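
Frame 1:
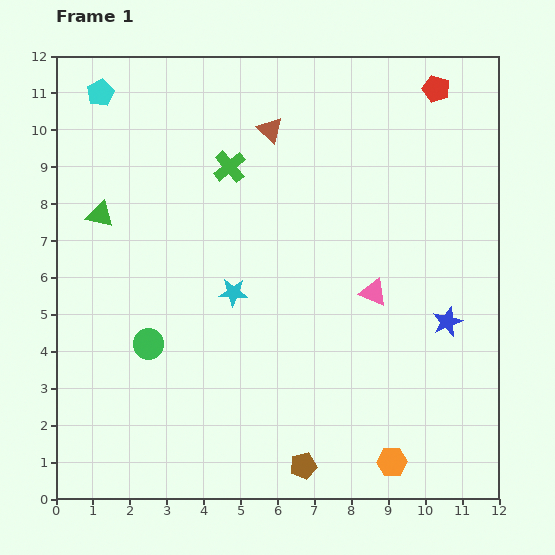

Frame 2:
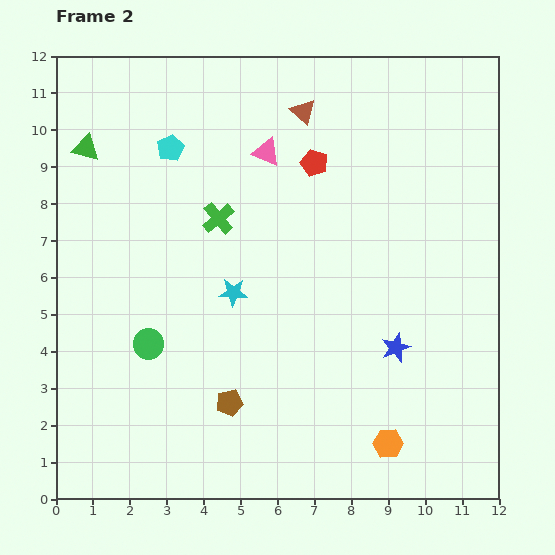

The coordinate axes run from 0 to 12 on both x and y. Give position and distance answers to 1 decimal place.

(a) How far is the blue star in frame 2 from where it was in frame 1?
1.6

The blue star moved from (10.6, 4.8) to (9.2, 4.1), a distance of √(1.4² + 0.7²) ≈ 1.6.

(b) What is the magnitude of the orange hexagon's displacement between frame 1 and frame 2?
0.5

The orange hexagon moved from (9.1, 1.0) to (9.0, 1.5), a distance of √(0.1² + 0.5²) ≈ 0.5.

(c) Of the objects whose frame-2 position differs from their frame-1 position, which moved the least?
the orange hexagon

(moved 0.5)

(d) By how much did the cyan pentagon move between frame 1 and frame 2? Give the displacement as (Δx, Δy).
(1.9, -1.5)

The cyan pentagon was at (1.2, 11.0) in frame 1 and (3.1, 9.5) in frame 2.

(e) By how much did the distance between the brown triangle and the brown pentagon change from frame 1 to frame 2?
-1.0

Distance in frame 1: 9.1. Distance in frame 2: 8.1.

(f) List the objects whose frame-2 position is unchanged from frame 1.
the cyan star, the green circle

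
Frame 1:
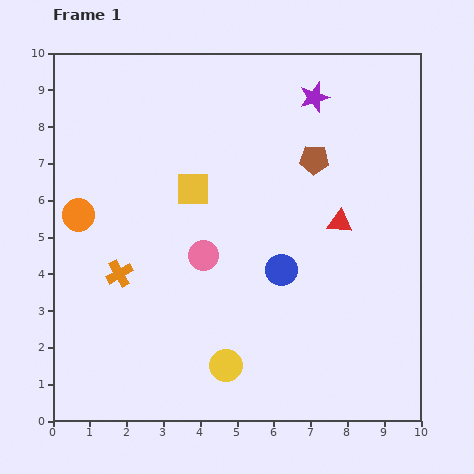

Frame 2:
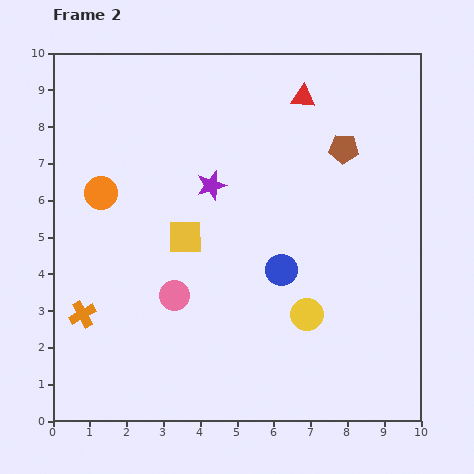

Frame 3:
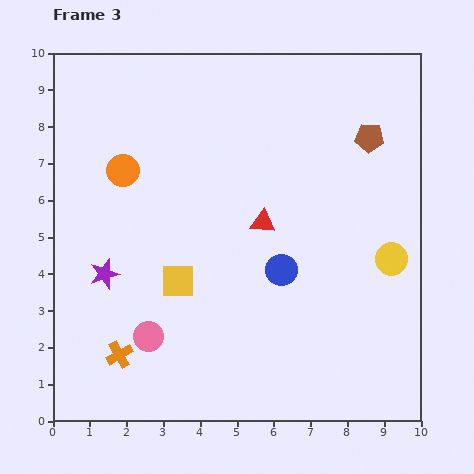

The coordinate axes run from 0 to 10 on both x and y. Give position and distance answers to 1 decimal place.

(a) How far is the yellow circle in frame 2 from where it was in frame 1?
2.6

The yellow circle moved from (4.7, 1.5) to (6.9, 2.9), a distance of √(2.2² + 1.4²) ≈ 2.6.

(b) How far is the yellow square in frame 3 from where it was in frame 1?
2.5

The yellow square moved from (3.8, 6.3) to (3.4, 3.8), a distance of √(0.4² + 2.5²) ≈ 2.5.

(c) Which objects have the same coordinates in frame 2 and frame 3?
the blue circle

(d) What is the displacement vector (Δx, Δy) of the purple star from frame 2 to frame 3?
(-2.9, -2.4)

The purple star was at (4.3, 6.4) in frame 2 and (1.4, 4.0) in frame 3.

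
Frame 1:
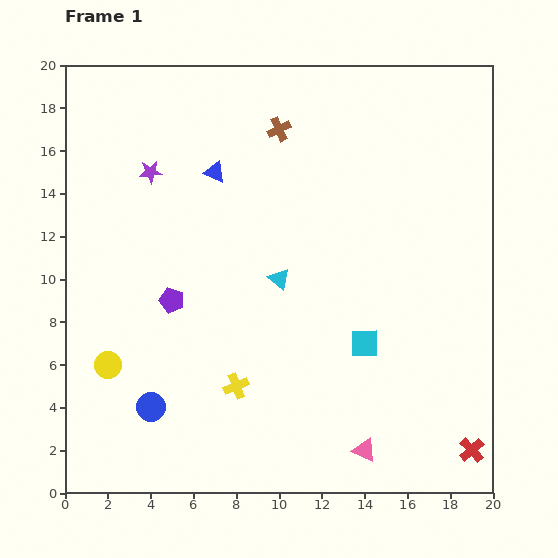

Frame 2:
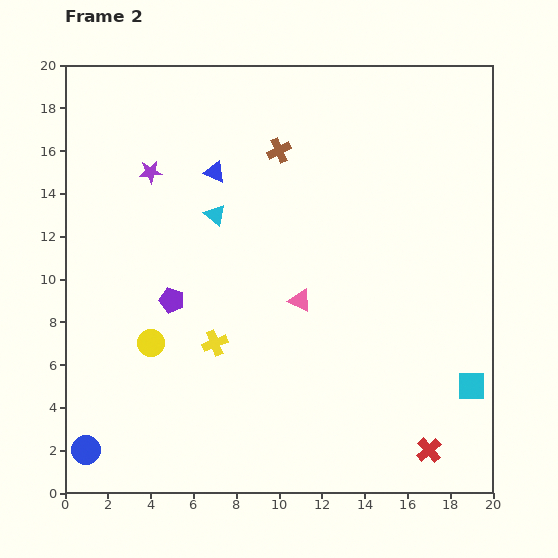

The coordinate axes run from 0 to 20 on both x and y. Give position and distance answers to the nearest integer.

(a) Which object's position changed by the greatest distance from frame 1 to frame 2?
the pink triangle

(moved 8; next 5)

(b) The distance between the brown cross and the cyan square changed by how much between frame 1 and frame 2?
+3

Distance in frame 1: 11. Distance in frame 2: 14.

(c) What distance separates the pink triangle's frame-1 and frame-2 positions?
8

The pink triangle moved from (14, 2) to (11, 9), a distance of √(3² + 7²) ≈ 8.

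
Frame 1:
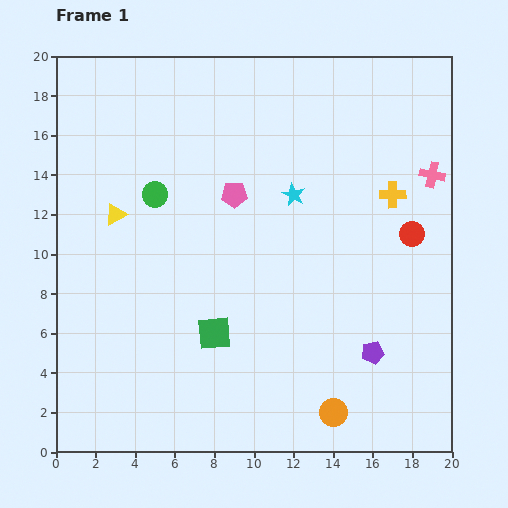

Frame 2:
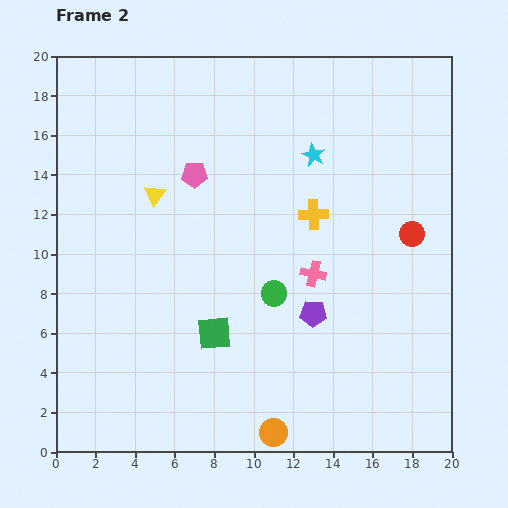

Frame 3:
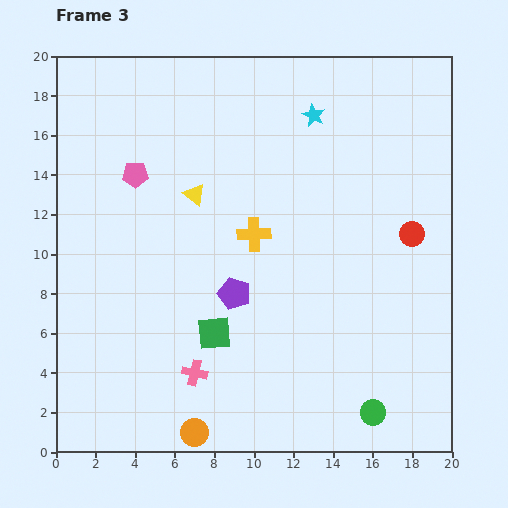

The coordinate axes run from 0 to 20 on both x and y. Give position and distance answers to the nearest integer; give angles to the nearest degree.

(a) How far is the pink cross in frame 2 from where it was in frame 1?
8

The pink cross moved from (19, 14) to (13, 9), a distance of √(6² + 5²) ≈ 8.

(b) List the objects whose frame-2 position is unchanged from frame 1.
the green square, the red circle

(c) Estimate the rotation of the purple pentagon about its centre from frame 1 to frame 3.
30° clockwise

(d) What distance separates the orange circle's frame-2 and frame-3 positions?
4

The orange circle moved from (11, 1) to (7, 1), a distance of √(4² + 0²) ≈ 4.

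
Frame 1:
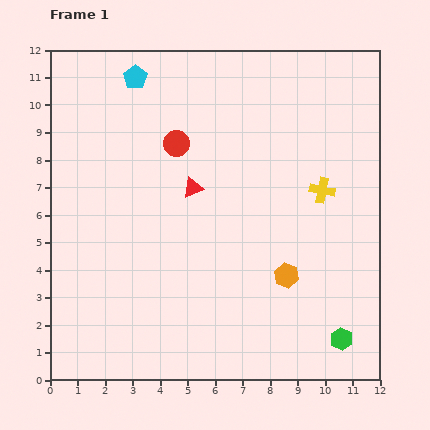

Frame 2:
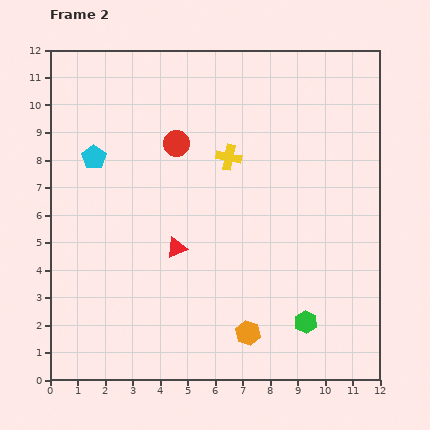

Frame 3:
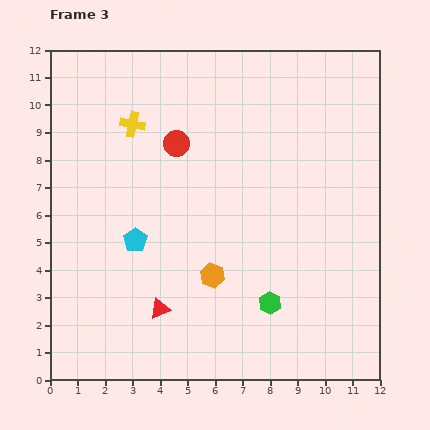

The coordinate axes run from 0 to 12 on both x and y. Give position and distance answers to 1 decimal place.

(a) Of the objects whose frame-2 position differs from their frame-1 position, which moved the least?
the green hexagon

(moved 1.4)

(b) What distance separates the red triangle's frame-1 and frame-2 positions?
2.3

The red triangle moved from (5.2, 7.0) to (4.6, 4.8), a distance of √(0.6² + 2.2²) ≈ 2.3.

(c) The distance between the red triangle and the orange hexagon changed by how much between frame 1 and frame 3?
-2.5

Distance in frame 1: 4.7. Distance in frame 3: 2.2.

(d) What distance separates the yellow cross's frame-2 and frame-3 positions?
3.7

The yellow cross moved from (6.5, 8.1) to (3.0, 9.3), a distance of √(3.5² + 1.2²) ≈ 3.7.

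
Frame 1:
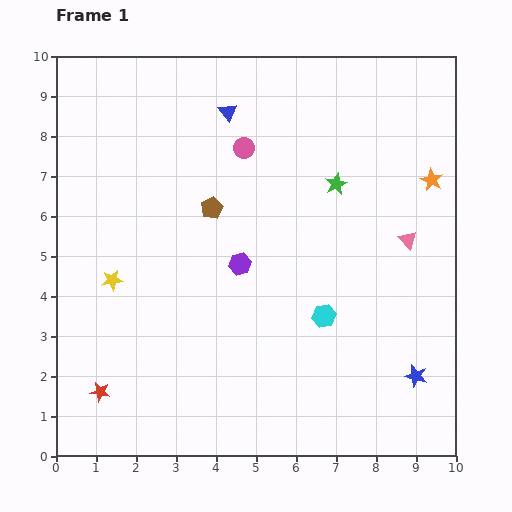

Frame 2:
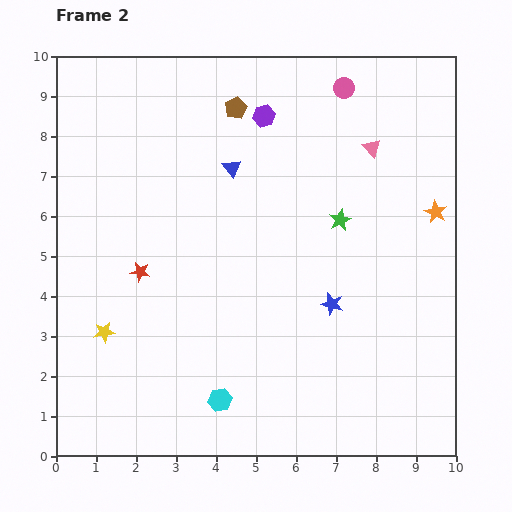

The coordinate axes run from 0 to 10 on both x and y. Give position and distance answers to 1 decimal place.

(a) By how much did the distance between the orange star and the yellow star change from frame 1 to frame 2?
+0.4

Distance in frame 1: 8.4. Distance in frame 2: 8.8.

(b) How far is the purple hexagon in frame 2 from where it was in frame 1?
3.7

The purple hexagon moved from (4.6, 4.8) to (5.2, 8.5), a distance of √(0.6² + 3.7²) ≈ 3.7.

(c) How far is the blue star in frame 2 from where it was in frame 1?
2.8

The blue star moved from (9.0, 2.0) to (6.9, 3.8), a distance of √(2.1² + 1.8²) ≈ 2.8.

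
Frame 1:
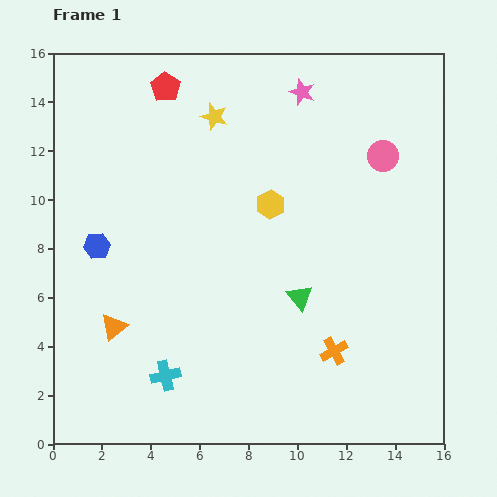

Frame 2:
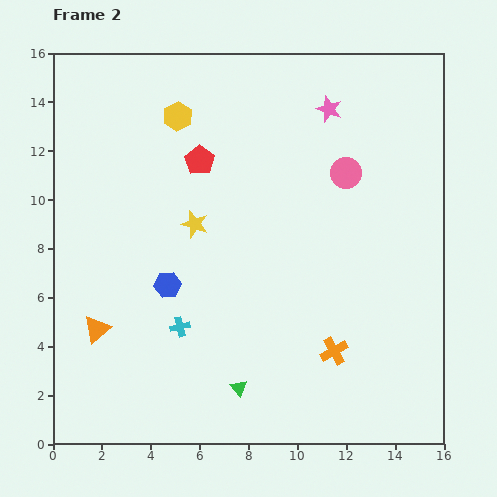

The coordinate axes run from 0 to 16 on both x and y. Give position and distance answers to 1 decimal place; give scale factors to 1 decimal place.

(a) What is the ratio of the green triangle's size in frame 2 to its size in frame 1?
0.7×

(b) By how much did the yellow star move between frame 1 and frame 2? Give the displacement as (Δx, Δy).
(-0.8, -4.4)

The yellow star was at (6.6, 13.4) in frame 1 and (5.8, 9.0) in frame 2.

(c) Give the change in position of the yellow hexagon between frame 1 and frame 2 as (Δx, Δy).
(-3.8, 3.6)

The yellow hexagon was at (8.9, 9.8) in frame 1 and (5.1, 13.4) in frame 2.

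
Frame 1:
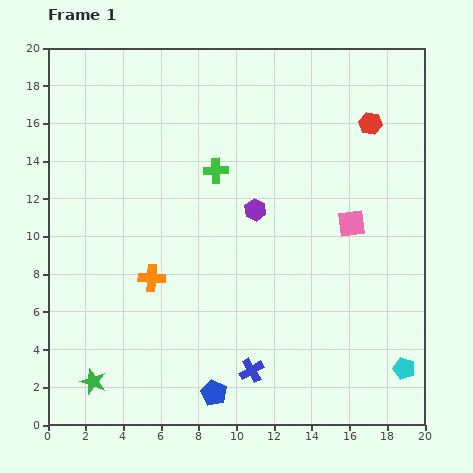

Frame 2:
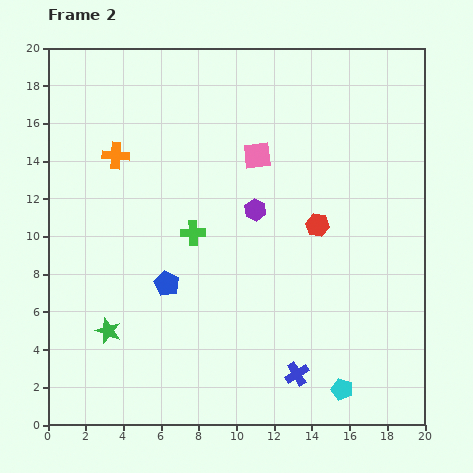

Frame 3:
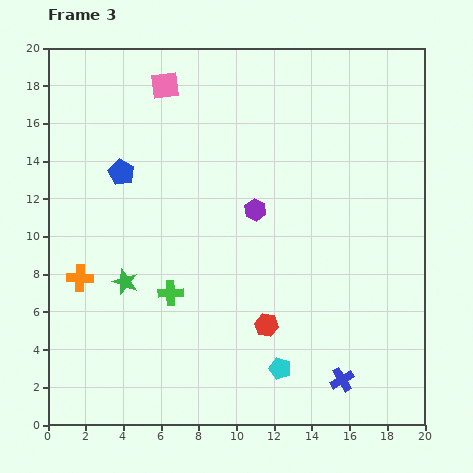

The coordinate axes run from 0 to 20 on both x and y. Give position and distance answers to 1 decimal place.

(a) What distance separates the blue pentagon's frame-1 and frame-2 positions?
6.3

The blue pentagon moved from (8.8, 1.7) to (6.3, 7.5), a distance of √(2.5² + 5.8²) ≈ 6.3.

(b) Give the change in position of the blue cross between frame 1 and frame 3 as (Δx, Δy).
(4.8, -0.5)

The blue cross was at (10.8, 2.9) in frame 1 and (15.6, 2.4) in frame 3.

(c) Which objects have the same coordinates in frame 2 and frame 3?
the purple hexagon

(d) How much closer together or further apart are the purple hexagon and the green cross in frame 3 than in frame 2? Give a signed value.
+2.8

Distance in frame 2: 3.5. Distance in frame 3: 6.3.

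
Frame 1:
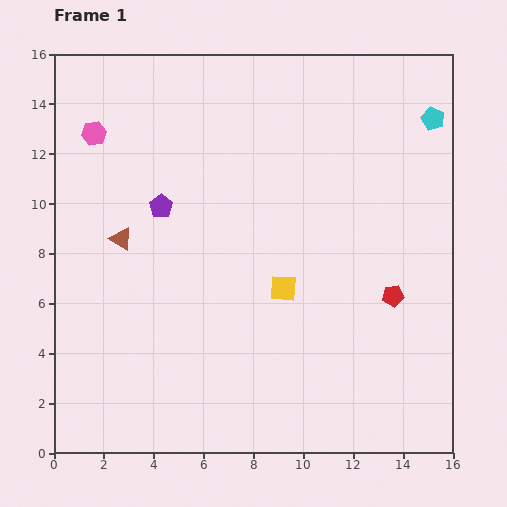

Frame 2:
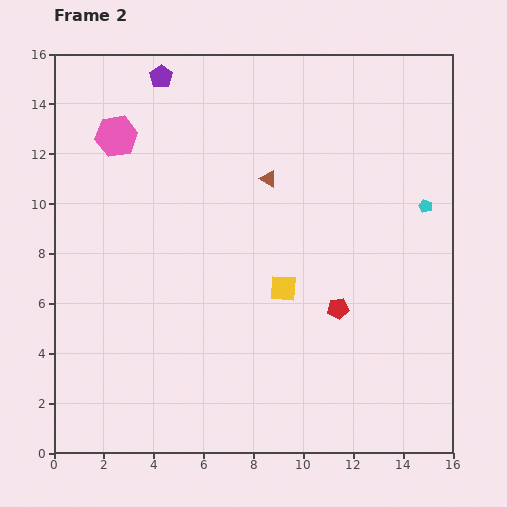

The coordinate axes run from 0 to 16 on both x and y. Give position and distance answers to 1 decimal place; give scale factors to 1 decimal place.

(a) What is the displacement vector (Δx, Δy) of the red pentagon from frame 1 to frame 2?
(-2.2, -0.5)

The red pentagon was at (13.6, 6.3) in frame 1 and (11.4, 5.8) in frame 2.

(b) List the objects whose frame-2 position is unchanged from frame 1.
the yellow square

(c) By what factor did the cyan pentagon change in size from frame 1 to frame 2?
0.6×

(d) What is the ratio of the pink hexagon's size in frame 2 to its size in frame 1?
1.7×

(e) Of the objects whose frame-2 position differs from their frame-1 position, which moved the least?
the pink hexagon

(moved 0.9)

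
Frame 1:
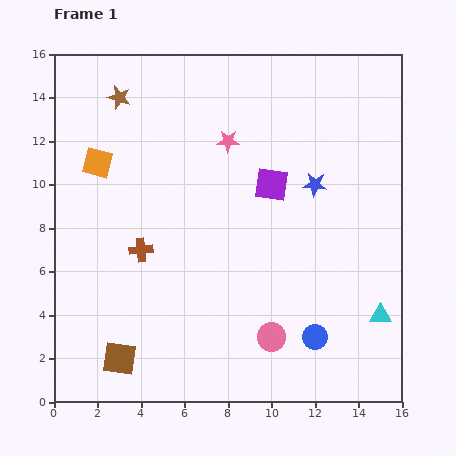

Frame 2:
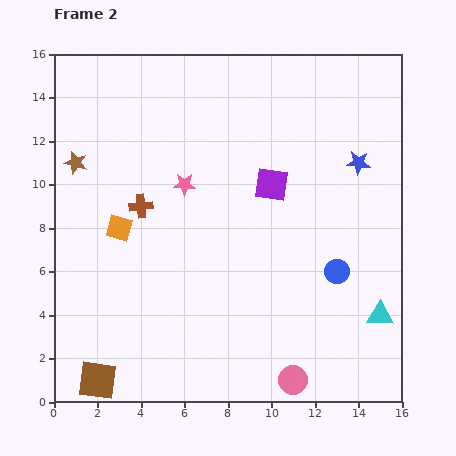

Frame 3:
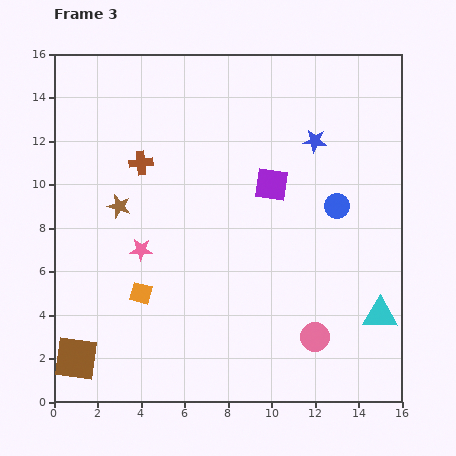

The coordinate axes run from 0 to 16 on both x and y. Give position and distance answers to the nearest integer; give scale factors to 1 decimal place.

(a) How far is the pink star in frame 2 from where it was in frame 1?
3

The pink star moved from (8, 12) to (6, 10), a distance of √(2² + 2²) ≈ 3.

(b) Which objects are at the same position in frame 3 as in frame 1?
the purple square, the cyan triangle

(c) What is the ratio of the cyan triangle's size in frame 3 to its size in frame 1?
1.6×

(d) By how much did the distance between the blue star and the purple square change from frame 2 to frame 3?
-1

Distance in frame 2: 4. Distance in frame 3: 3.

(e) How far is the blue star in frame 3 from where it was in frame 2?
2

The blue star moved from (14, 11) to (12, 12), a distance of √(2² + 1²) ≈ 2.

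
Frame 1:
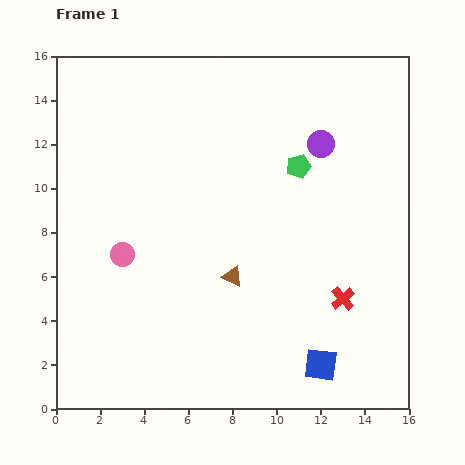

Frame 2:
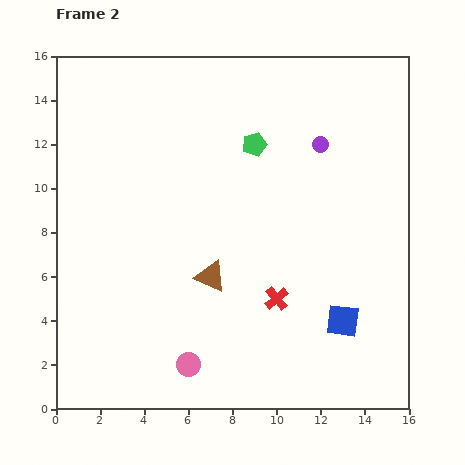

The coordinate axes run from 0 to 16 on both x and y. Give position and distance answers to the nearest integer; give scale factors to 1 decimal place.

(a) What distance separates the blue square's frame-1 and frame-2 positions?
2

The blue square moved from (12, 2) to (13, 4), a distance of √(1² + 2²) ≈ 2.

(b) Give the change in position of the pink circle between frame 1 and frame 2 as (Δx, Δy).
(3, -5)

The pink circle was at (3, 7) in frame 1 and (6, 2) in frame 2.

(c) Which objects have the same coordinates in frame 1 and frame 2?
the purple circle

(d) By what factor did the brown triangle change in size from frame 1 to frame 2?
1.5×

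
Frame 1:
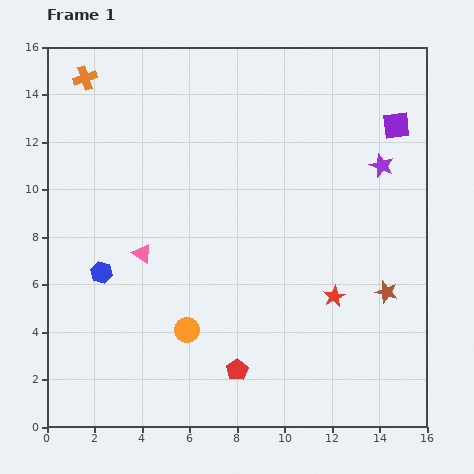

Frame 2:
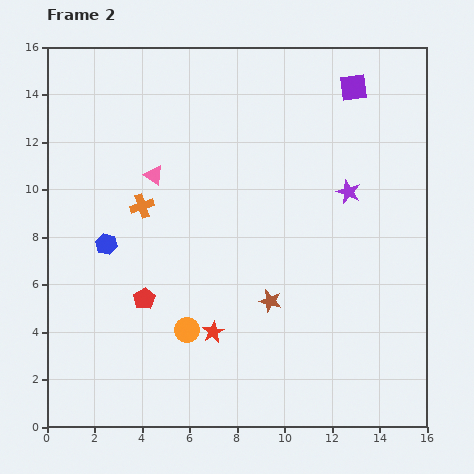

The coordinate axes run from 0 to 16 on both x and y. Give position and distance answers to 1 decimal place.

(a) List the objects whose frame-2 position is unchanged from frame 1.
the orange circle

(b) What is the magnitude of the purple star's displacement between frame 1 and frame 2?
1.8

The purple star moved from (14.1, 11.0) to (12.7, 9.9), a distance of √(1.4² + 1.1²) ≈ 1.8.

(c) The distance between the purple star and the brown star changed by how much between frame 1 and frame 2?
+0.4

Distance in frame 1: 5.3. Distance in frame 2: 5.7.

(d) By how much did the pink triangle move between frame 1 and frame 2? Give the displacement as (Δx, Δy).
(0.5, 3.3)

The pink triangle was at (4.0, 7.3) in frame 1 and (4.5, 10.6) in frame 2.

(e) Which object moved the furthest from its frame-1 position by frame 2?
the orange cross

(moved 5.9; next 5.3)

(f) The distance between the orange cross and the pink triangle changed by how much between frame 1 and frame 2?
-6.4

Distance in frame 1: 7.8. Distance in frame 2: 1.4.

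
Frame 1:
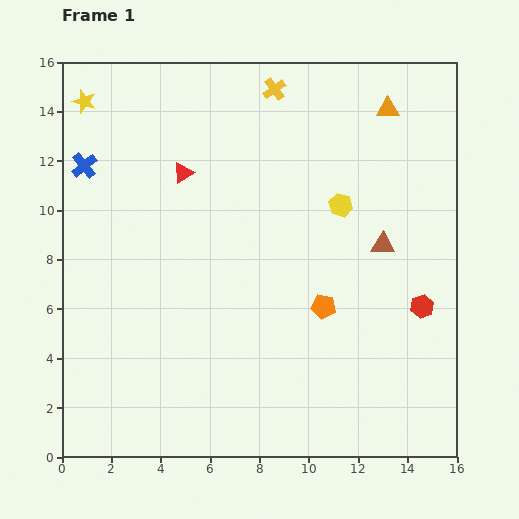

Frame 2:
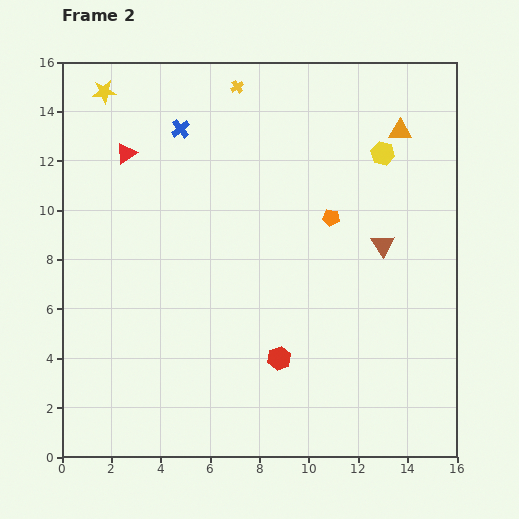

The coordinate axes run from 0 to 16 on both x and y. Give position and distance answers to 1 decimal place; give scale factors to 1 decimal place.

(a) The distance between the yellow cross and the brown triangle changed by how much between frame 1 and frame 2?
+1.0

Distance in frame 1: 7.7. Distance in frame 2: 8.7.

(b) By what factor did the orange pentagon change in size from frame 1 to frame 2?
0.7×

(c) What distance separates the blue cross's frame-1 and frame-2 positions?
4.2

The blue cross moved from (0.9, 11.8) to (4.8, 13.3), a distance of √(3.9² + 1.5²) ≈ 4.2.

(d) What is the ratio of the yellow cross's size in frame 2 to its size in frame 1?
0.6×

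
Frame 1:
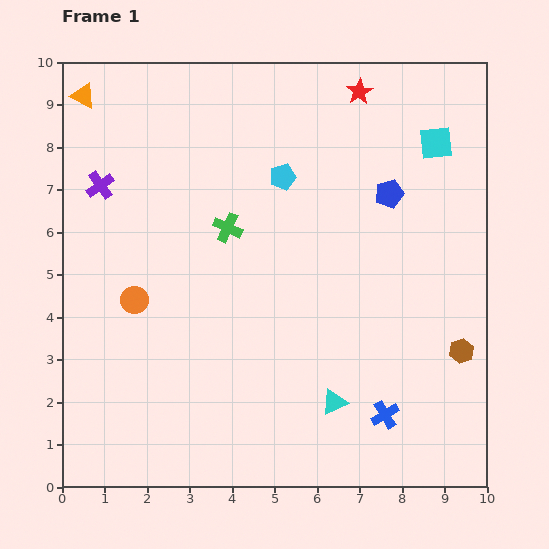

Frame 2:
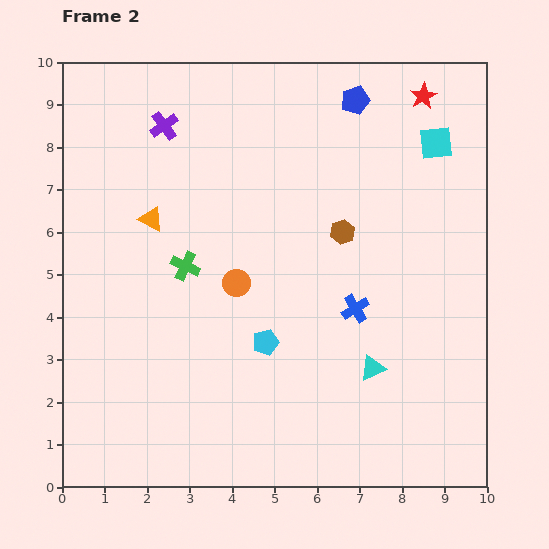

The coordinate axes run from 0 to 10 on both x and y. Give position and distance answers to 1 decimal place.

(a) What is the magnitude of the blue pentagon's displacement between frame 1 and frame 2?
2.3

The blue pentagon moved from (7.7, 6.9) to (6.9, 9.1), a distance of √(0.8² + 2.2²) ≈ 2.3.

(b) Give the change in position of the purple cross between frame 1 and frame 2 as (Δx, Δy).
(1.5, 1.4)

The purple cross was at (0.9, 7.1) in frame 1 and (2.4, 8.5) in frame 2.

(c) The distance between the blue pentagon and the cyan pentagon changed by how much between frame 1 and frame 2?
+3.6

Distance in frame 1: 2.5. Distance in frame 2: 6.1.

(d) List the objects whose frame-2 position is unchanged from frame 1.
the cyan square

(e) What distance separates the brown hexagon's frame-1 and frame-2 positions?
4.0

The brown hexagon moved from (9.4, 3.2) to (6.6, 6.0), a distance of √(2.8² + 2.8²) ≈ 4.0.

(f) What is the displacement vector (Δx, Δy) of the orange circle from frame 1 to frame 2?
(2.4, 0.4)

The orange circle was at (1.7, 4.4) in frame 1 and (4.1, 4.8) in frame 2.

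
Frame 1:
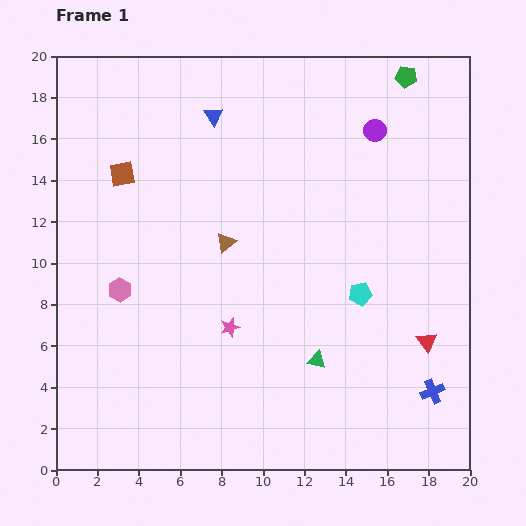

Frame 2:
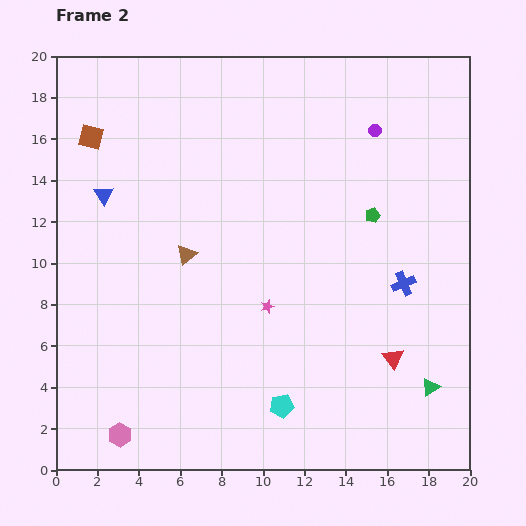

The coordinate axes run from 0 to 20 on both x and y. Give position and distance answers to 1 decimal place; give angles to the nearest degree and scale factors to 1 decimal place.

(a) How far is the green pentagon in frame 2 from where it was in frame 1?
6.9

The green pentagon moved from (16.9, 19.0) to (15.3, 12.3), a distance of √(1.6² + 6.7²) ≈ 6.9.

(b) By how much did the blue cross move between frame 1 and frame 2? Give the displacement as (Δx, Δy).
(-1.4, 5.2)

The blue cross was at (18.2, 3.8) in frame 1 and (16.8, 9.0) in frame 2.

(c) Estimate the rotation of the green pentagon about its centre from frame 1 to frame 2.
28° counter-clockwise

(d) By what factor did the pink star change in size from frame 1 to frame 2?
0.7×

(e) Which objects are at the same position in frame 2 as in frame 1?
the purple circle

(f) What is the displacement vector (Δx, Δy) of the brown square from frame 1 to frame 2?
(-1.5, 1.8)

The brown square was at (3.2, 14.3) in frame 1 and (1.7, 16.1) in frame 2.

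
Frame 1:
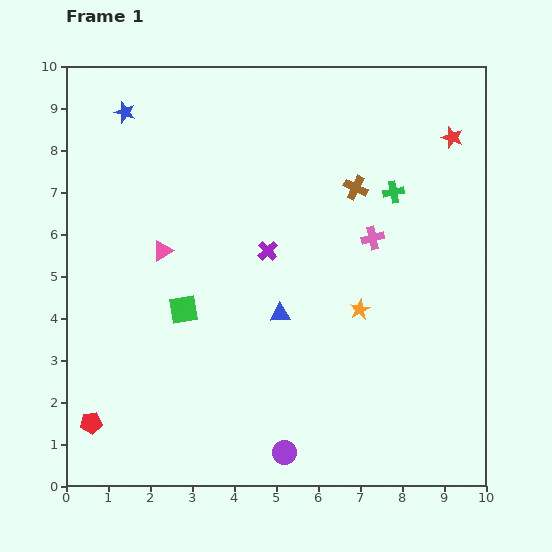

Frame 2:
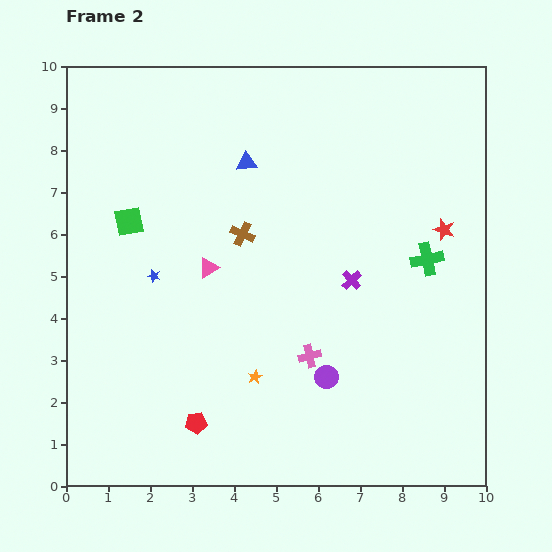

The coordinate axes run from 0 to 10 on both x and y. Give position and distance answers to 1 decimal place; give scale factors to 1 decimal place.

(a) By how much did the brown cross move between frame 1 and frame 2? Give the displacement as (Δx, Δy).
(-2.7, -1.1)

The brown cross was at (6.9, 7.1) in frame 1 and (4.2, 6.0) in frame 2.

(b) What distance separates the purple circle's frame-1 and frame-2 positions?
2.1

The purple circle moved from (5.2, 0.8) to (6.2, 2.6), a distance of √(1.0² + 1.8²) ≈ 2.1.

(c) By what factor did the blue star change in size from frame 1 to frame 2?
0.6×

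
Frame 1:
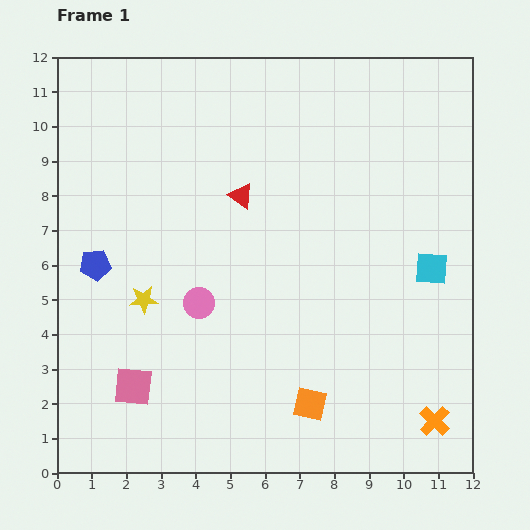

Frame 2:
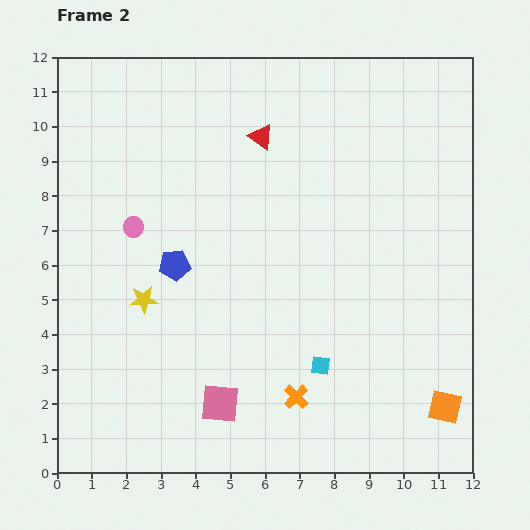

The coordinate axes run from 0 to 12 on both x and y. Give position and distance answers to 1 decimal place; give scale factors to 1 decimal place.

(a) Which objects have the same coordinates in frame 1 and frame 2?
the yellow star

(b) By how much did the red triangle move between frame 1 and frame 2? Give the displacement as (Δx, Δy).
(0.6, 1.7)

The red triangle was at (5.3, 8.0) in frame 1 and (5.9, 9.7) in frame 2.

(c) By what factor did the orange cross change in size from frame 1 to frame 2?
0.8×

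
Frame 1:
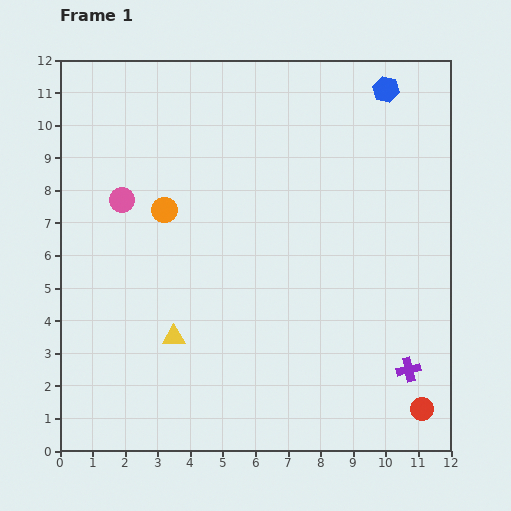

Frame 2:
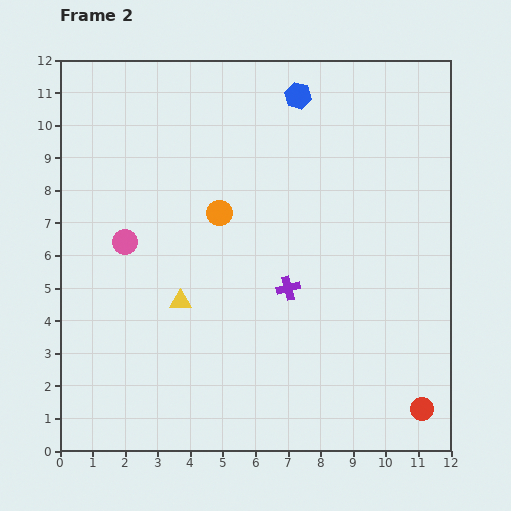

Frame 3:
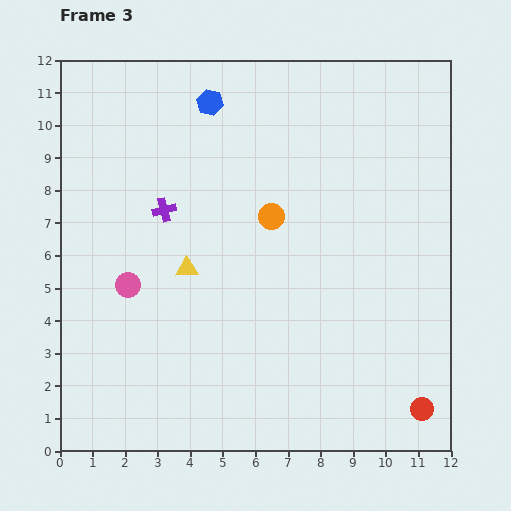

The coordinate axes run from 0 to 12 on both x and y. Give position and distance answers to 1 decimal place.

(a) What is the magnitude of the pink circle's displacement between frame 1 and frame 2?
1.3

The pink circle moved from (1.9, 7.7) to (2.0, 6.4), a distance of √(0.1² + 1.3²) ≈ 1.3.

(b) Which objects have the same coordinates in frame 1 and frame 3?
the red circle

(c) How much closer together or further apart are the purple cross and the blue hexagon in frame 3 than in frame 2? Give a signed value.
-2.3

Distance in frame 2: 5.9. Distance in frame 3: 3.6.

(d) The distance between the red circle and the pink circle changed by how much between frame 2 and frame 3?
-0.6

Distance in frame 2: 10.4. Distance in frame 3: 9.8.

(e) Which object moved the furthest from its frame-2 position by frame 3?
the purple cross

(moved 4.5; next 2.7)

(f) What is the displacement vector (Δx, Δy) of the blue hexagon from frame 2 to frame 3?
(-2.7, -0.2)

The blue hexagon was at (7.3, 10.9) in frame 2 and (4.6, 10.7) in frame 3.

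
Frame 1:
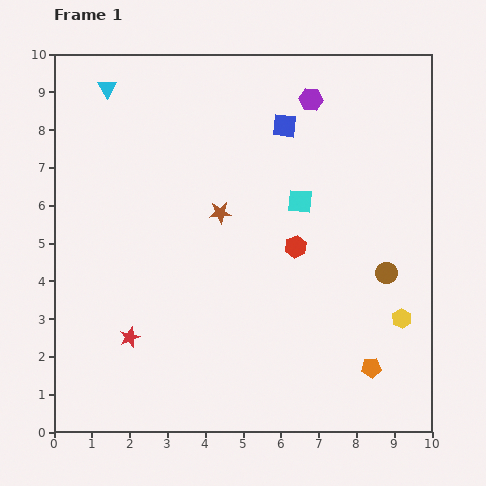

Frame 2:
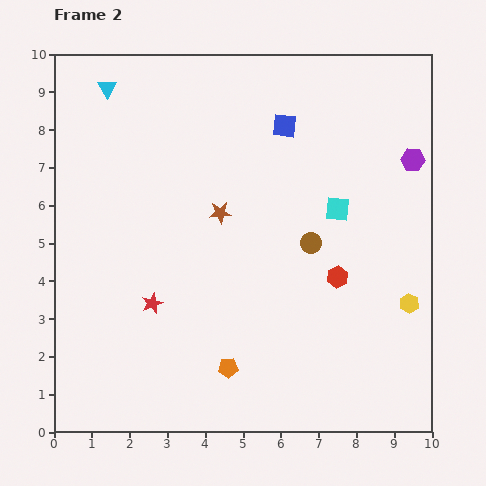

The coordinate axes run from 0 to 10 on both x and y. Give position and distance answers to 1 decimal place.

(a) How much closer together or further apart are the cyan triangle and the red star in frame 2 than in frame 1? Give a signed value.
-0.8

Distance in frame 1: 6.6. Distance in frame 2: 5.8.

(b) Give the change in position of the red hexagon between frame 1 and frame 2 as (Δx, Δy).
(1.1, -0.8)

The red hexagon was at (6.4, 4.9) in frame 1 and (7.5, 4.1) in frame 2.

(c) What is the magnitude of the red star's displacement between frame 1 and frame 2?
1.1

The red star moved from (2.0, 2.5) to (2.6, 3.4), a distance of √(0.6² + 0.9²) ≈ 1.1.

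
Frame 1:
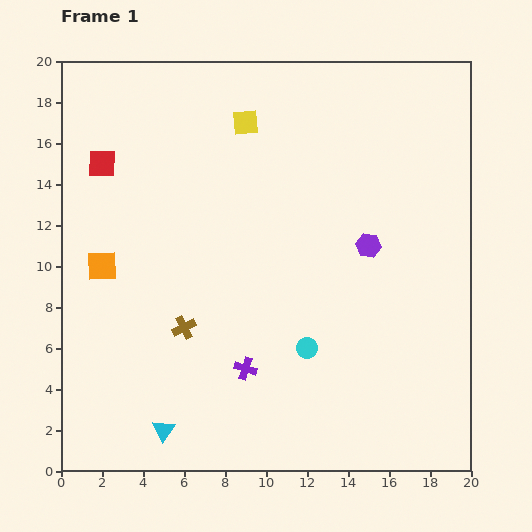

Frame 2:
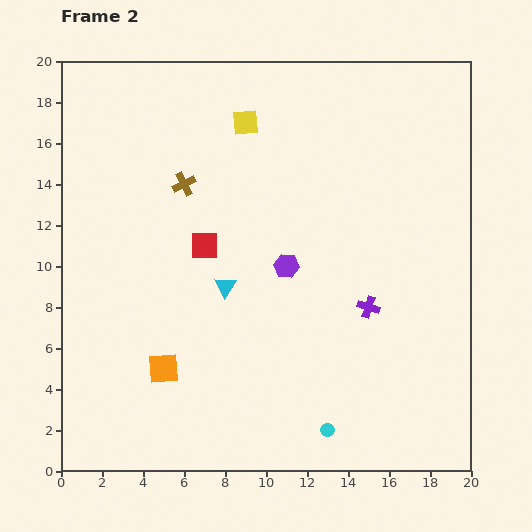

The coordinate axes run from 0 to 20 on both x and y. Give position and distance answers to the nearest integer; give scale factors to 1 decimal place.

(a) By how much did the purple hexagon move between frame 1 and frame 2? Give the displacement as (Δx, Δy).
(-4, -1)

The purple hexagon was at (15, 11) in frame 1 and (11, 10) in frame 2.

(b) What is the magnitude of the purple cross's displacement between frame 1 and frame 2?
7

The purple cross moved from (9, 5) to (15, 8), a distance of √(6² + 3²) ≈ 7.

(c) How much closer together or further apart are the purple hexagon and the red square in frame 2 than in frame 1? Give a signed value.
-10

Distance in frame 1: 14. Distance in frame 2: 4.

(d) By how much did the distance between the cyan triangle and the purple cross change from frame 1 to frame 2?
+2

Distance in frame 1: 5. Distance in frame 2: 7.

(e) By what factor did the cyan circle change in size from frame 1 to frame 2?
0.6×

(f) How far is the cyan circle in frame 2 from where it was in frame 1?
4

The cyan circle moved from (12, 6) to (13, 2), a distance of √(1² + 4²) ≈ 4.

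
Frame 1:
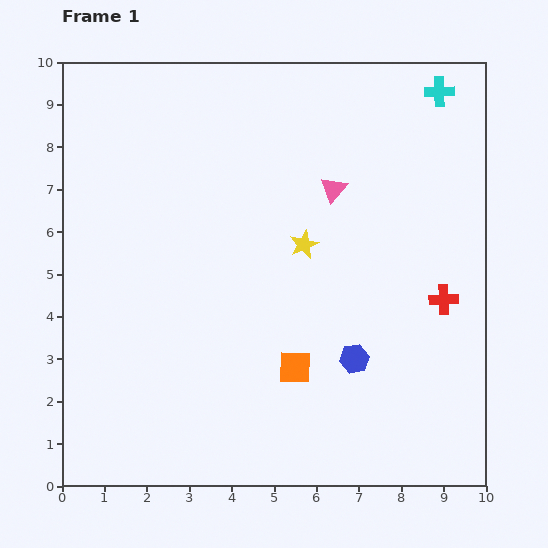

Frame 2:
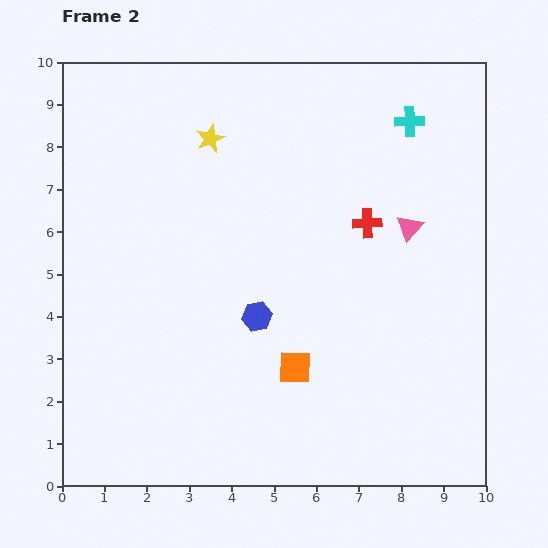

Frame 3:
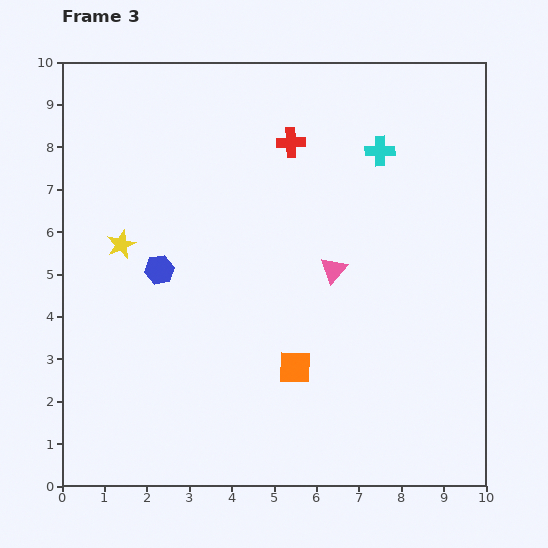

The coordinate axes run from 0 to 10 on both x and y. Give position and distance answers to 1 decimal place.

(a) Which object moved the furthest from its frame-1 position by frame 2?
the yellow star

(moved 3.3; next 2.5)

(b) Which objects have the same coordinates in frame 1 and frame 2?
the orange square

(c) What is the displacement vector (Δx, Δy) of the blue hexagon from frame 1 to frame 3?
(-4.6, 2.1)

The blue hexagon was at (6.9, 3.0) in frame 1 and (2.3, 5.1) in frame 3.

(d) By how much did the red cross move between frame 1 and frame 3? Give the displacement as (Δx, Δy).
(-3.6, 3.7)

The red cross was at (9.0, 4.4) in frame 1 and (5.4, 8.1) in frame 3.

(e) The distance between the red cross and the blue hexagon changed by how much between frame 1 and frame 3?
+1.8

Distance in frame 1: 2.5. Distance in frame 3: 4.3.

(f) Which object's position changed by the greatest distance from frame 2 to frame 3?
the yellow star

(moved 3.3; next 2.6)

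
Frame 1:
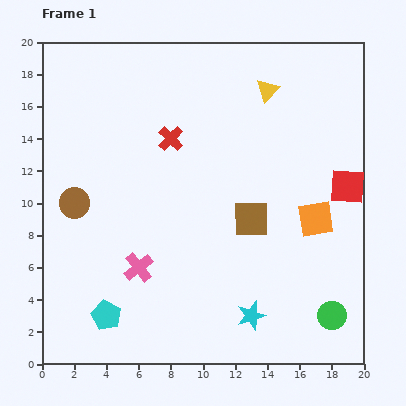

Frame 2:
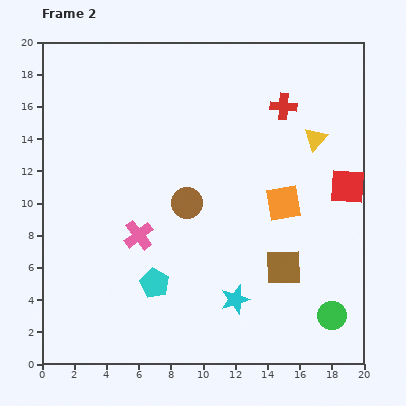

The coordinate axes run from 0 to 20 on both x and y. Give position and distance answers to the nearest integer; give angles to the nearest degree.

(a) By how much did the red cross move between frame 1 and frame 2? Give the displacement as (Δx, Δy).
(7, 2)

The red cross was at (8, 14) in frame 1 and (15, 16) in frame 2.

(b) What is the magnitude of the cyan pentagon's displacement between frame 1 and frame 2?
4

The cyan pentagon moved from (4, 3) to (7, 5), a distance of √(3² + 2²) ≈ 4.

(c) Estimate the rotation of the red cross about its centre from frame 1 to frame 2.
40° counter-clockwise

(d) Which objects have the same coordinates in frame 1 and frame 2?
the red square, the green circle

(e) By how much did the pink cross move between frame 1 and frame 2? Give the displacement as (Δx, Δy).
(0, 2)

The pink cross was at (6, 6) in frame 1 and (6, 8) in frame 2.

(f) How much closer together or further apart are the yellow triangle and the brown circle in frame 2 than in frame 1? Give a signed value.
-5

Distance in frame 1: 14. Distance in frame 2: 9.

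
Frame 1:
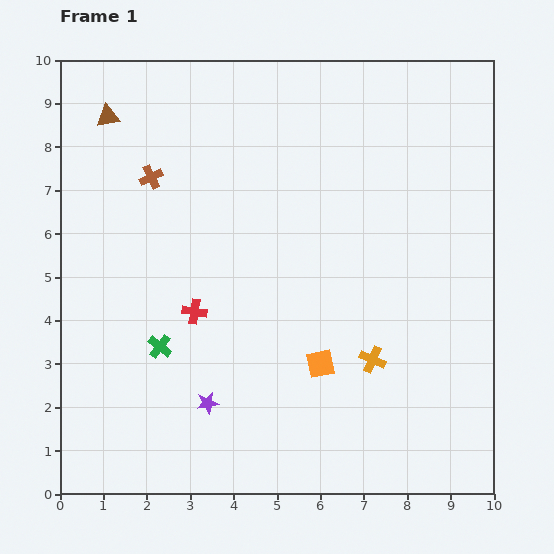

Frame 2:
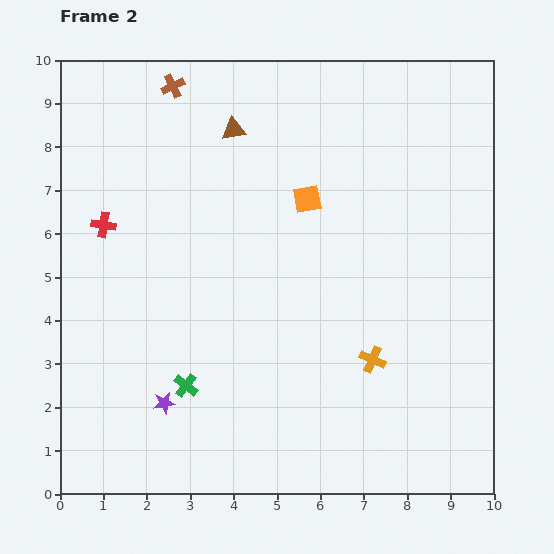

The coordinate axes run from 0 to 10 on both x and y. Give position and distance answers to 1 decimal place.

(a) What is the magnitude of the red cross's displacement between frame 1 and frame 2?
2.9

The red cross moved from (3.1, 4.2) to (1.0, 6.2), a distance of √(2.1² + 2.0²) ≈ 2.9.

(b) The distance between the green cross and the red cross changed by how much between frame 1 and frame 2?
+3.1

Distance in frame 1: 1.1. Distance in frame 2: 4.2.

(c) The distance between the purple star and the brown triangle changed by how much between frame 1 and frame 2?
-0.5

Distance in frame 1: 7.0. Distance in frame 2: 6.5.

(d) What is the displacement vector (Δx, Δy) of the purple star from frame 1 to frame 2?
(-1.0, 0.0)

The purple star was at (3.4, 2.1) in frame 1 and (2.4, 2.1) in frame 2.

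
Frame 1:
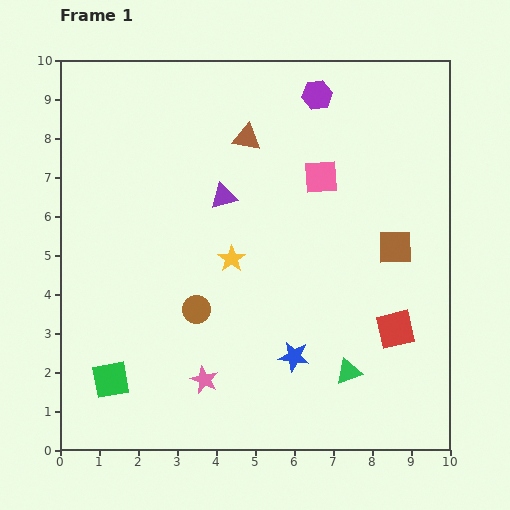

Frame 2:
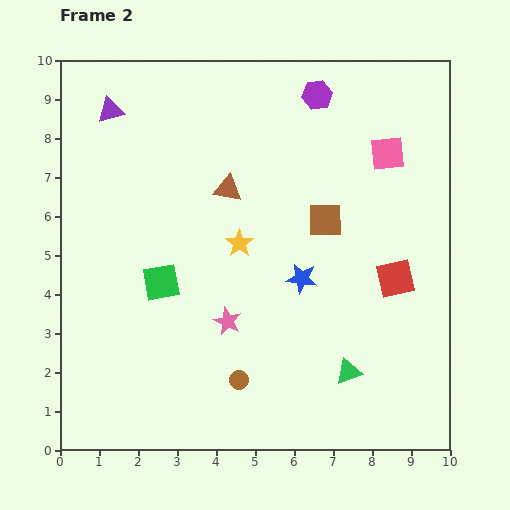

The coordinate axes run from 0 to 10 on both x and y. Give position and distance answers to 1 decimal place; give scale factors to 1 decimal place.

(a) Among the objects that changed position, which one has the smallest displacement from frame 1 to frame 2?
the yellow star

(moved 0.4)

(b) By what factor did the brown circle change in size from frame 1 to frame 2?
0.7×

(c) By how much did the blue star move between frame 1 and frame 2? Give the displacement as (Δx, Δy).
(0.2, 2.0)

The blue star was at (6.0, 2.4) in frame 1 and (6.2, 4.4) in frame 2.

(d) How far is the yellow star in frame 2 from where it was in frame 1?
0.4

The yellow star moved from (4.4, 4.9) to (4.6, 5.3), a distance of √(0.2² + 0.4²) ≈ 0.4.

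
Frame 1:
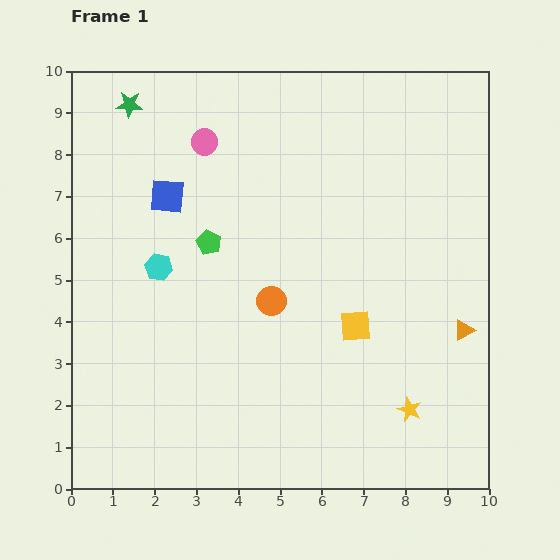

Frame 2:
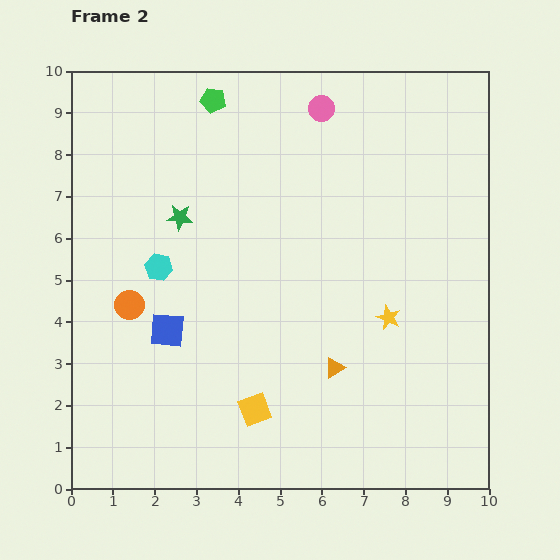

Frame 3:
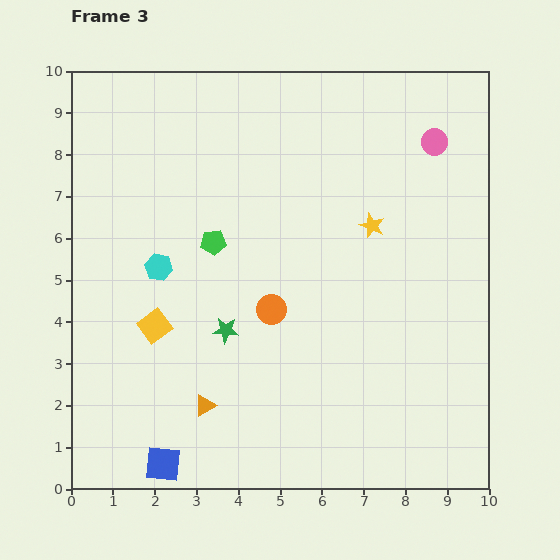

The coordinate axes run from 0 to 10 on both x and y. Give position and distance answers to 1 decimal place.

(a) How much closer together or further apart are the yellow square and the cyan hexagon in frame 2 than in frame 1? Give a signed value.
-0.8

Distance in frame 1: 4.9. Distance in frame 2: 4.1.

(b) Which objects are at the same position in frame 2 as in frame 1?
the cyan hexagon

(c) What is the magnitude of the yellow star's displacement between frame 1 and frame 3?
4.5

The yellow star moved from (8.1, 1.9) to (7.2, 6.3), a distance of √(0.9² + 4.4²) ≈ 4.5.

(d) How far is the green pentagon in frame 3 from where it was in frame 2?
3.4

The green pentagon moved from (3.4, 9.3) to (3.4, 5.9), a distance of √(0.0² + 3.4²) ≈ 3.4.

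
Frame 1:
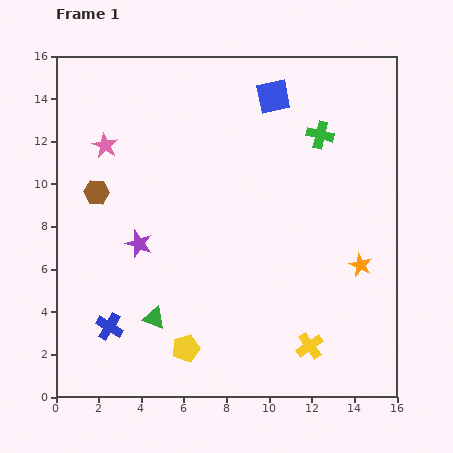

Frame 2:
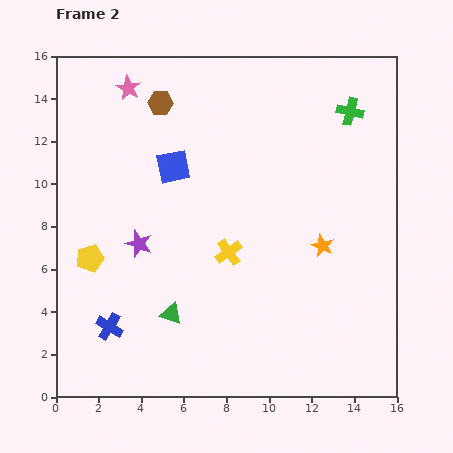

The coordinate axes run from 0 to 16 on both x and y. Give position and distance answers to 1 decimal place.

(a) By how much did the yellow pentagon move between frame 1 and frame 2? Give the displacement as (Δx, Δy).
(-4.5, 4.2)

The yellow pentagon was at (6.1, 2.3) in frame 1 and (1.6, 6.5) in frame 2.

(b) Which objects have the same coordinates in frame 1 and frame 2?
the purple star, the blue cross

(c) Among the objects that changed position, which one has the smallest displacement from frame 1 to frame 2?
the green triangle

(moved 0.8)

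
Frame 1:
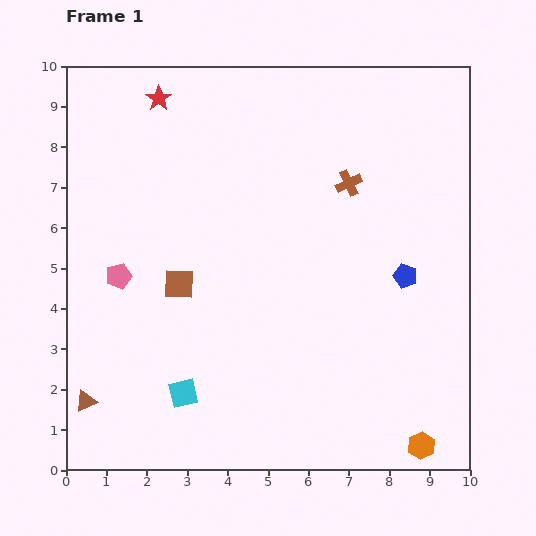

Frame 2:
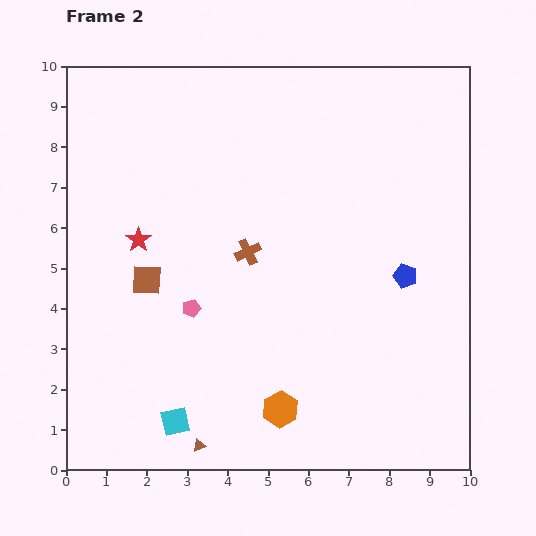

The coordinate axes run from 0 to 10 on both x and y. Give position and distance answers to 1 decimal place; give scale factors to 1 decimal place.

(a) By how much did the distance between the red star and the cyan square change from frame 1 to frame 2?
-2.7

Distance in frame 1: 7.3. Distance in frame 2: 4.6.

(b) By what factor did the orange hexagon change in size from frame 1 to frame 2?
1.3×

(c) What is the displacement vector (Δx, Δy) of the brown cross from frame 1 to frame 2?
(-2.5, -1.7)

The brown cross was at (7.0, 7.1) in frame 1 and (4.5, 5.4) in frame 2.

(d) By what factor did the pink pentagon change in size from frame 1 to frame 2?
0.7×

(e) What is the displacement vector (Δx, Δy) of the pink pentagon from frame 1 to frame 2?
(1.8, -0.8)

The pink pentagon was at (1.3, 4.8) in frame 1 and (3.1, 4.0) in frame 2.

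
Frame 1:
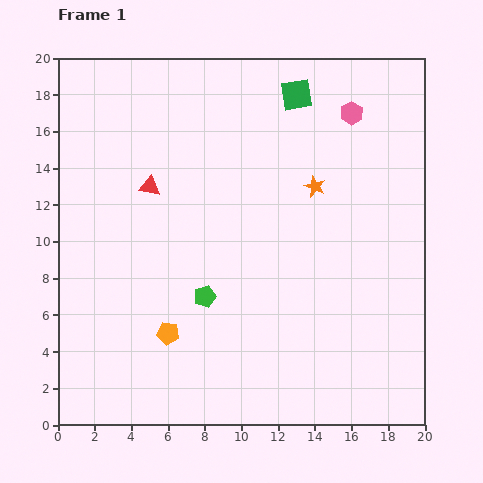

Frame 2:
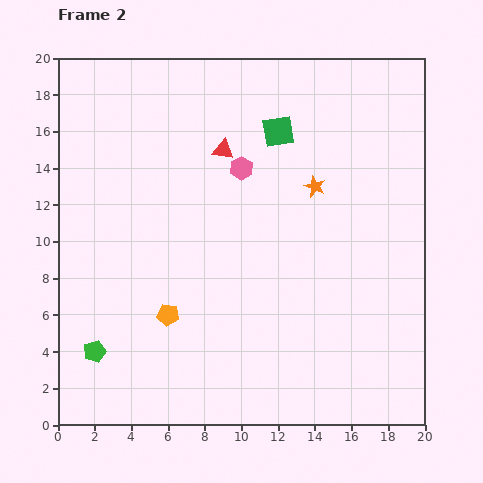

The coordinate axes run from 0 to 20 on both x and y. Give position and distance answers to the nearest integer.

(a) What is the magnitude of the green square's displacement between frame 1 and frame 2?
2

The green square moved from (13, 18) to (12, 16), a distance of √(1² + 2²) ≈ 2.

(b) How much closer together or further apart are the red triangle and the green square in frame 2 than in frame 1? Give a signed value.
-6

Distance in frame 1: 9. Distance in frame 2: 3.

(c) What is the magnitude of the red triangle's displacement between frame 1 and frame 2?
4

The red triangle moved from (5, 13) to (9, 15), a distance of √(4² + 2²) ≈ 4.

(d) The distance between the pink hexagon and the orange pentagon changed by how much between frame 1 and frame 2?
-7

Distance in frame 1: 16. Distance in frame 2: 9.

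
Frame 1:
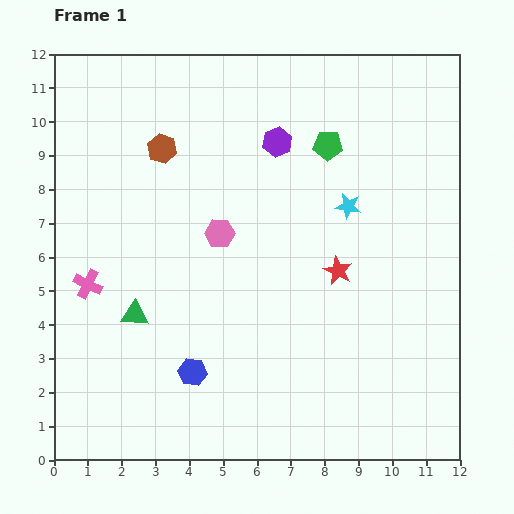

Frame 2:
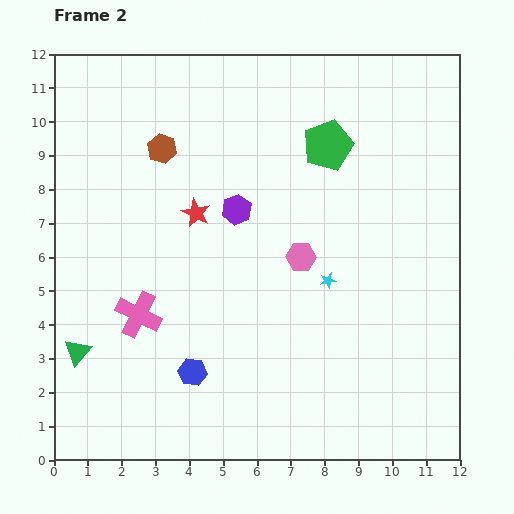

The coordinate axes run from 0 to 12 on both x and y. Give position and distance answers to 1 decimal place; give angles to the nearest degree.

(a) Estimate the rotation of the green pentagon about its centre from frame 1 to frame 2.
22° counter-clockwise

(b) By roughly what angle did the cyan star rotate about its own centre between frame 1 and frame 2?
22° counter-clockwise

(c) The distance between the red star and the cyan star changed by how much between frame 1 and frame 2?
+2.5

Distance in frame 1: 1.9. Distance in frame 2: 4.4.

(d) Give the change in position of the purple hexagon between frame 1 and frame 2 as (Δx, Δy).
(-1.2, -2.0)

The purple hexagon was at (6.6, 9.4) in frame 1 and (5.4, 7.4) in frame 2.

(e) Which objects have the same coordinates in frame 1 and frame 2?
the blue hexagon, the brown hexagon, the green pentagon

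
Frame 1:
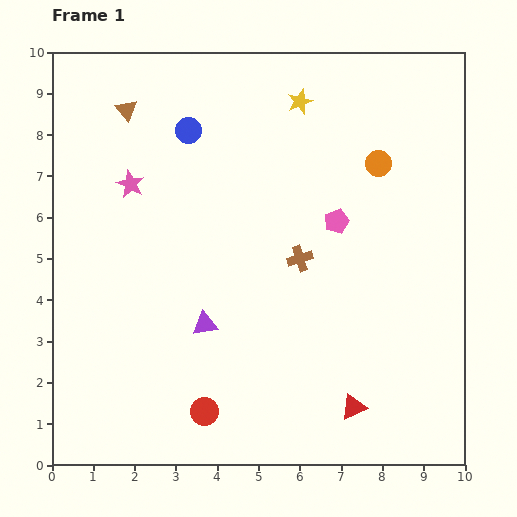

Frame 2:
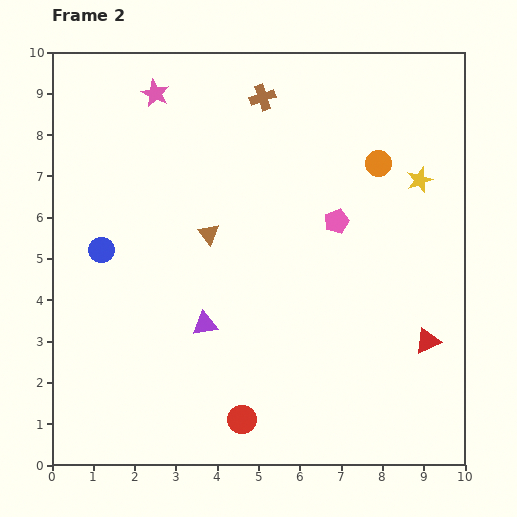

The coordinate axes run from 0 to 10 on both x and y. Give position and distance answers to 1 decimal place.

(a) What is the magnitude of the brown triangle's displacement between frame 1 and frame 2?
3.6

The brown triangle moved from (1.8, 8.6) to (3.8, 5.6), a distance of √(2.0² + 3.0²) ≈ 3.6.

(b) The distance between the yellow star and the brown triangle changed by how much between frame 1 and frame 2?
+1.1

Distance in frame 1: 4.2. Distance in frame 2: 5.3.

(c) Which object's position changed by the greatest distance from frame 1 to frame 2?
the brown cross

(moved 4.0; next 3.6)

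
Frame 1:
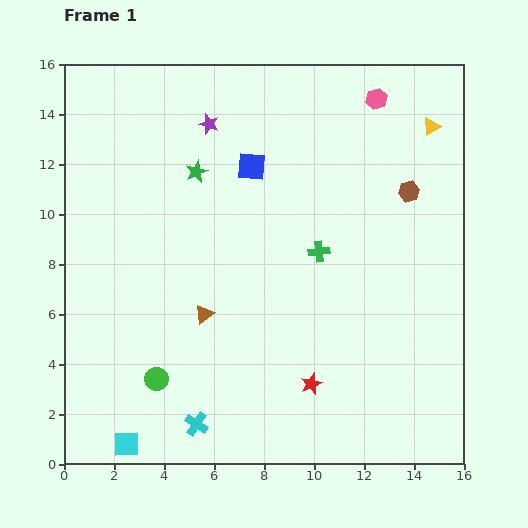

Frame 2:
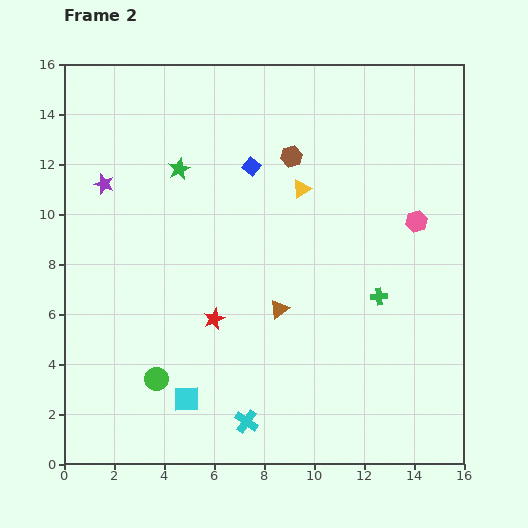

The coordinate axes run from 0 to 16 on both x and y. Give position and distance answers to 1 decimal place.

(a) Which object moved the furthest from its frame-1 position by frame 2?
the yellow triangle

(moved 5.8; next 5.2)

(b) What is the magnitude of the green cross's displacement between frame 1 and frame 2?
3.0

The green cross moved from (10.2, 8.5) to (12.6, 6.7), a distance of √(2.4² + 1.8²) ≈ 3.0.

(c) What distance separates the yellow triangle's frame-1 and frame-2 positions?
5.8

The yellow triangle moved from (14.7, 13.5) to (9.5, 11.0), a distance of √(5.2² + 2.5²) ≈ 5.8.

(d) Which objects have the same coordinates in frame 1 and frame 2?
the blue square, the green circle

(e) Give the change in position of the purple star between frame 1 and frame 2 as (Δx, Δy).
(-4.2, -2.4)

The purple star was at (5.8, 13.6) in frame 1 and (1.6, 11.2) in frame 2.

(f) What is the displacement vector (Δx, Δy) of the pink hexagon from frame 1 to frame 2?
(1.6, -4.9)

The pink hexagon was at (12.5, 14.6) in frame 1 and (14.1, 9.7) in frame 2.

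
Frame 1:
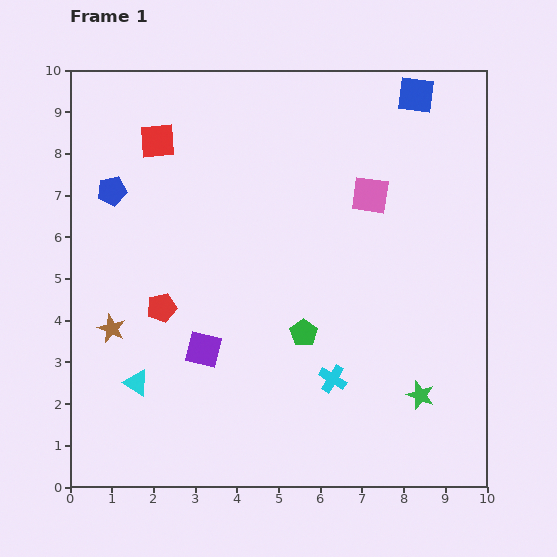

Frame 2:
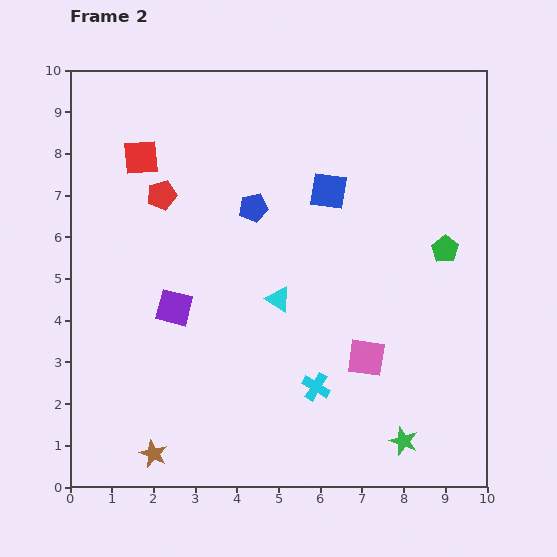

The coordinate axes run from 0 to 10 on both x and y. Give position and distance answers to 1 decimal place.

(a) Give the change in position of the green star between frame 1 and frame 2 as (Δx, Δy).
(-0.4, -1.1)

The green star was at (8.4, 2.2) in frame 1 and (8.0, 1.1) in frame 2.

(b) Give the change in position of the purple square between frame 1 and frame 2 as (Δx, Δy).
(-0.7, 1.0)

The purple square was at (3.2, 3.3) in frame 1 and (2.5, 4.3) in frame 2.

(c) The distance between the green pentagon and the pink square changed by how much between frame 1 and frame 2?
-0.5

Distance in frame 1: 3.7. Distance in frame 2: 3.2.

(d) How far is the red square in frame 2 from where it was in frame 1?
0.6

The red square moved from (2.1, 8.3) to (1.7, 7.9), a distance of √(0.4² + 0.4²) ≈ 0.6.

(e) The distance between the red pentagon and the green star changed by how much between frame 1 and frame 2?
+1.8

Distance in frame 1: 6.5. Distance in frame 2: 8.3.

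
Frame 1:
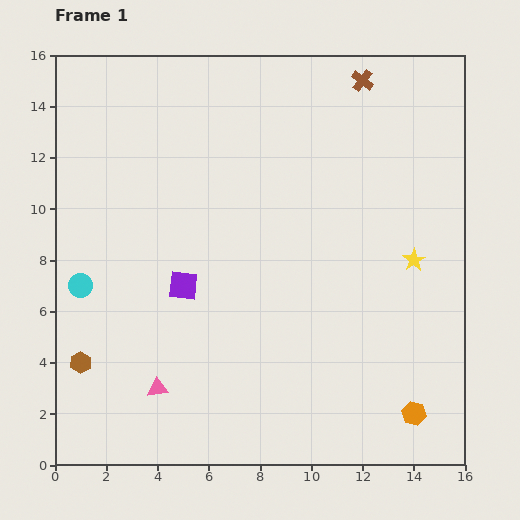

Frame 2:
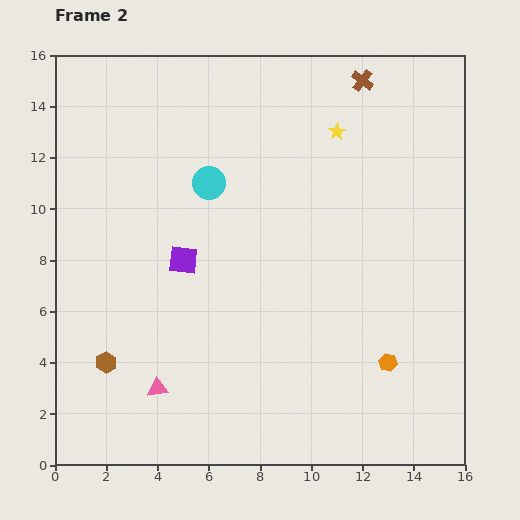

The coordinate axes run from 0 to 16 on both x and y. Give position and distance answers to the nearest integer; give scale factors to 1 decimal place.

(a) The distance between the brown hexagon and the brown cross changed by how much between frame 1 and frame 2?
-1

Distance in frame 1: 16. Distance in frame 2: 15.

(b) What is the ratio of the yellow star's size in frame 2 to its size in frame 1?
0.7×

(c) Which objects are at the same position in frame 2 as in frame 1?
the pink triangle, the brown cross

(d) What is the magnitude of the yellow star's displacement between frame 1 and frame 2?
6

The yellow star moved from (14, 8) to (11, 13), a distance of √(3² + 5²) ≈ 6.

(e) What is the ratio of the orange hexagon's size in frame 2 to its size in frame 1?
0.8×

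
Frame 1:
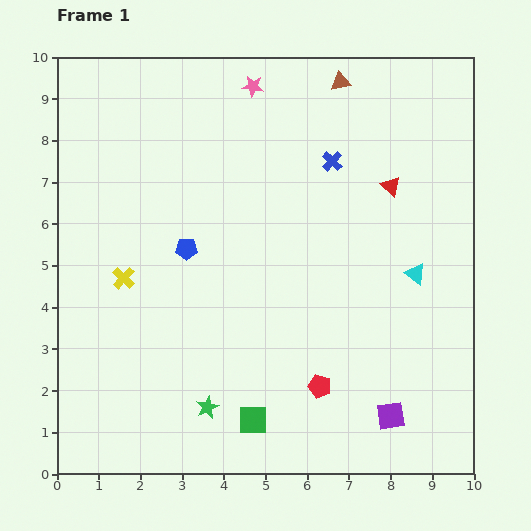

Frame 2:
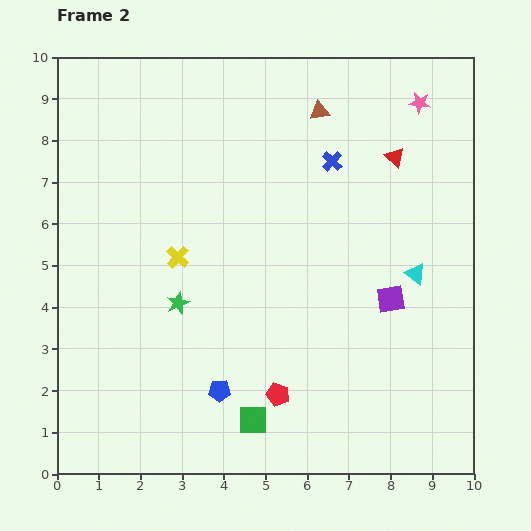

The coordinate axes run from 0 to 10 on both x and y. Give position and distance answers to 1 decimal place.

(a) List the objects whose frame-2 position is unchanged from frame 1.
the green square, the blue cross, the cyan triangle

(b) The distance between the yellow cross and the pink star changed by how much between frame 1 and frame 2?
+1.4

Distance in frame 1: 5.5. Distance in frame 2: 6.9.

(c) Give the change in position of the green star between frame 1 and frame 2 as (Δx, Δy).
(-0.7, 2.5)

The green star was at (3.6, 1.6) in frame 1 and (2.9, 4.1) in frame 2.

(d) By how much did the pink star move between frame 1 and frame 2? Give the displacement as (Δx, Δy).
(4.0, -0.4)

The pink star was at (4.7, 9.3) in frame 1 and (8.7, 8.9) in frame 2.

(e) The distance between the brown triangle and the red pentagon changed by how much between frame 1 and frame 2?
-0.4

Distance in frame 1: 7.3. Distance in frame 2: 6.9.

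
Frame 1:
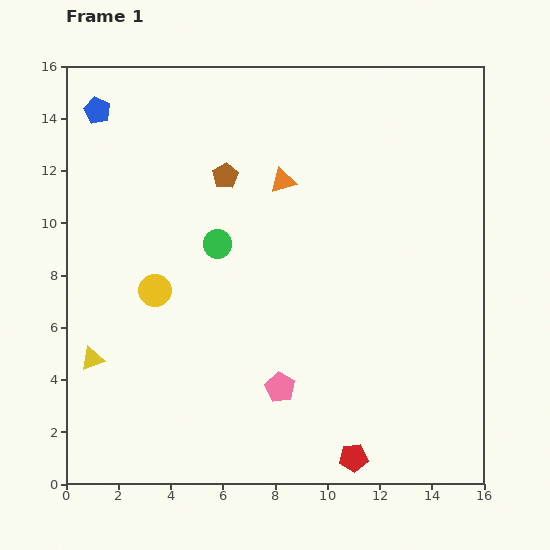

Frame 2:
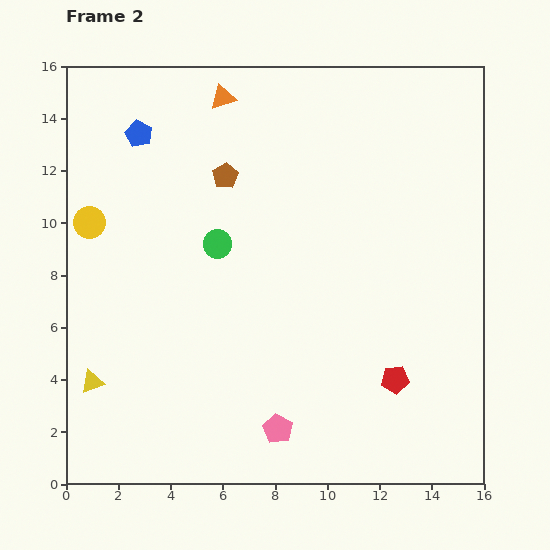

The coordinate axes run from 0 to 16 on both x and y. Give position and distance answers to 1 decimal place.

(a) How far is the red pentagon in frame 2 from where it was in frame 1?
3.4

The red pentagon moved from (11.0, 1.0) to (12.6, 4.0), a distance of √(1.6² + 3.0²) ≈ 3.4.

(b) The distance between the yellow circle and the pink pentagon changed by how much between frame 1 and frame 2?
+4.6

Distance in frame 1: 6.1. Distance in frame 2: 10.7.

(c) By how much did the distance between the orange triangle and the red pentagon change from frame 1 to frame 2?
+1.8

Distance in frame 1: 10.9. Distance in frame 2: 12.7.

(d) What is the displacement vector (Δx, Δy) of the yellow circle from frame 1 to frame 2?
(-2.5, 2.6)

The yellow circle was at (3.4, 7.4) in frame 1 and (0.9, 10.0) in frame 2.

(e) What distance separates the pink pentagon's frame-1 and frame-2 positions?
1.6

The pink pentagon moved from (8.2, 3.7) to (8.1, 2.1), a distance of √(0.1² + 1.6²) ≈ 1.6.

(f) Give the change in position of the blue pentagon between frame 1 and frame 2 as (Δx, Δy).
(1.6, -0.9)

The blue pentagon was at (1.2, 14.3) in frame 1 and (2.8, 13.4) in frame 2.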